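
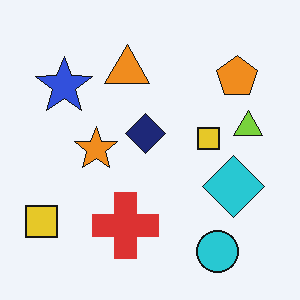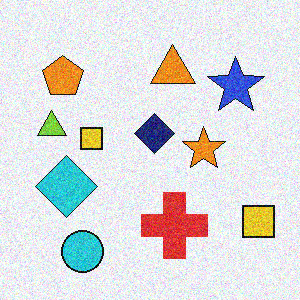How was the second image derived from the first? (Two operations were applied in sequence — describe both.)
It was degraded with moderate additive noise, then flipped horizontally (left ↔ right).

Random speckle covers the whole image, including the flat background. The lime triangle is in the right of the first image and the left of the second — shapes on opposite sides of the vertical midline have swapped in a mirror flip.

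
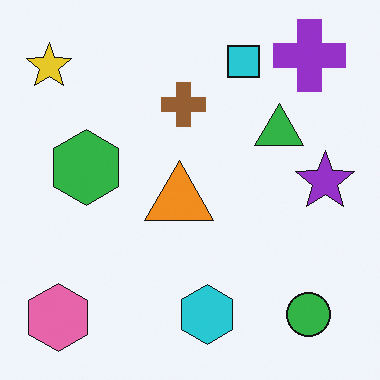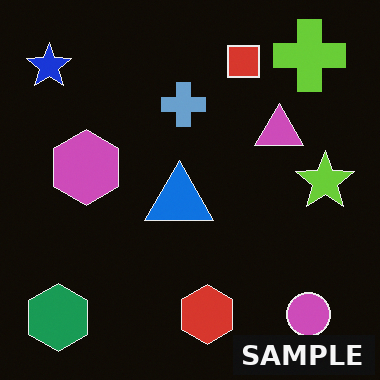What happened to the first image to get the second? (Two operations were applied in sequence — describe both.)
Color-inverted (negative), then watermarked with the text "SAMPLE" in the lower-right corner.

The light background has become dark and every shape's color is its complement — a photographic negative. A dark label reading "SAMPLE" appears in the lower-right corner.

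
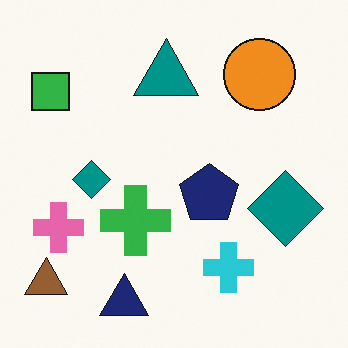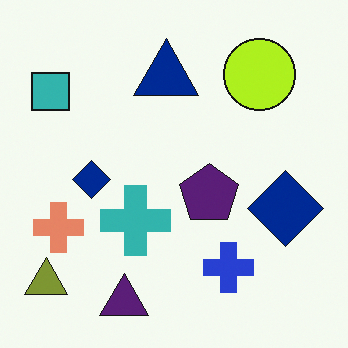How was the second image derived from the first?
This is the original image hue-shifted slightly.

Every shape's color has rotated by the same amount around the hue wheel — a uniform hue shift.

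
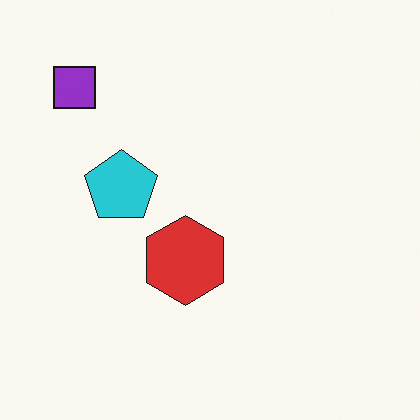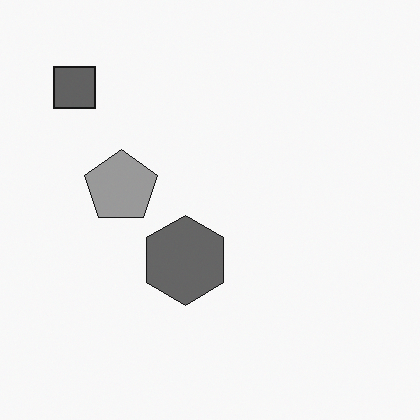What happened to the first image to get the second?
It was converted to grayscale.

All color is removed — every shape is now a shade of grey.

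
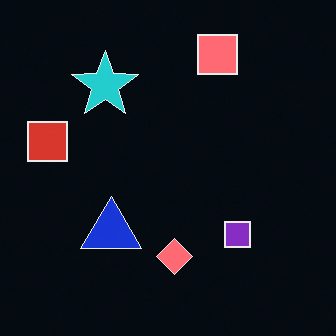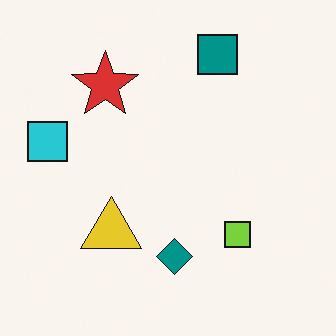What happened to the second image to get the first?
The first image is the second color-inverted (negative).

The light background has become dark and every shape's color is its complement — a photographic negative.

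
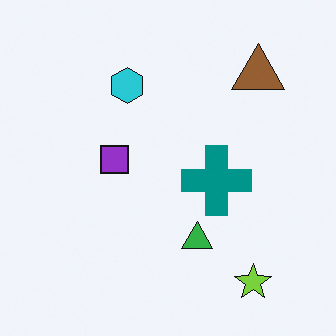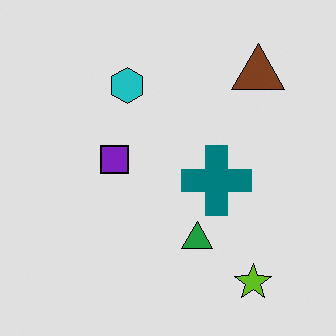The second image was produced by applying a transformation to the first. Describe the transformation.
It was moderately posterized.

Each flat color has snapped to a coarser quantized level — most visibly, the near-white background has dropped to a flat grey.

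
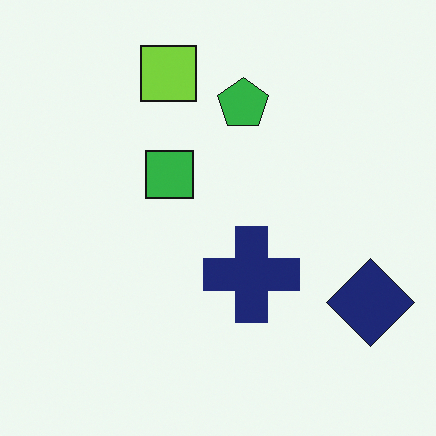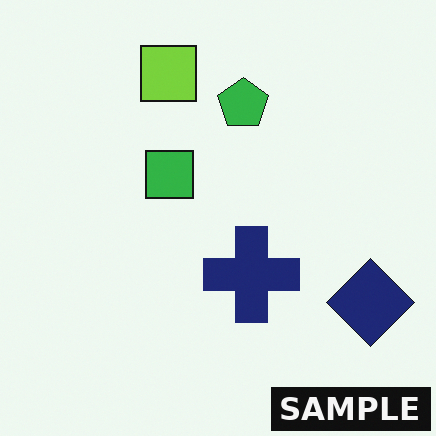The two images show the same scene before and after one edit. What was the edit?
It was watermarked with the text "SAMPLE" in the lower-right corner.

A dark label reading "SAMPLE" appears in the lower-right corner.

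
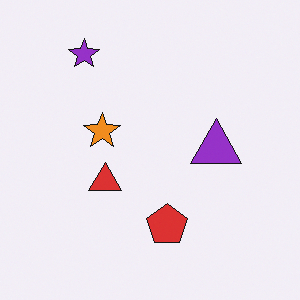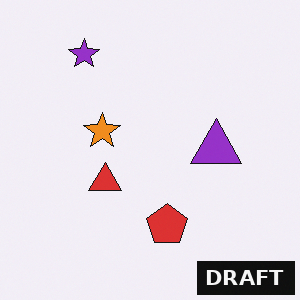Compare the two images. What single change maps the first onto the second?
This is the original image watermarked with the text "DRAFT" in the lower-right corner.

A dark label reading "DRAFT" appears in the lower-right corner.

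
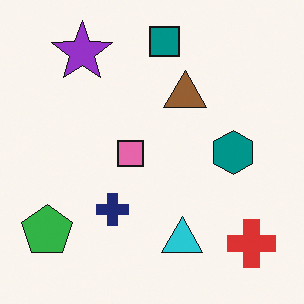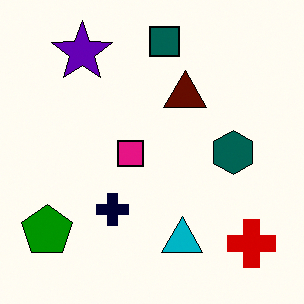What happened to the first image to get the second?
Boosted in contrast.

Tones are pushed away from mid-grey across the whole image — a global contrast change.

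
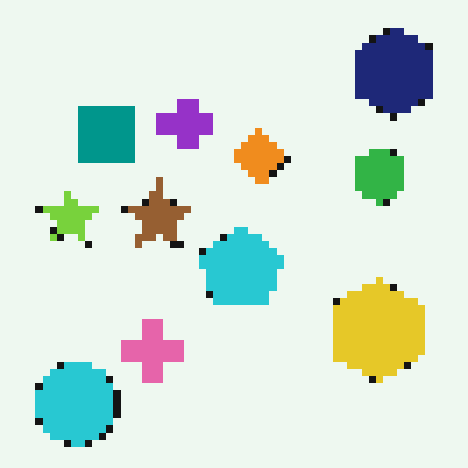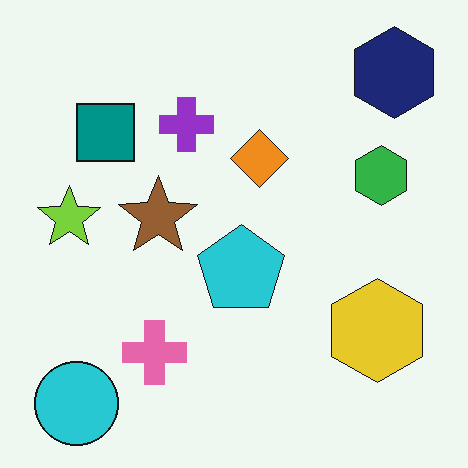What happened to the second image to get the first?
This is the original image moderately pixelated.

Shapes are reduced to large square blocks; fine edges and outlines are lost — a downscale-then-upscale (mosaic) effect.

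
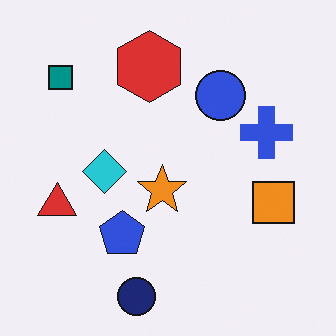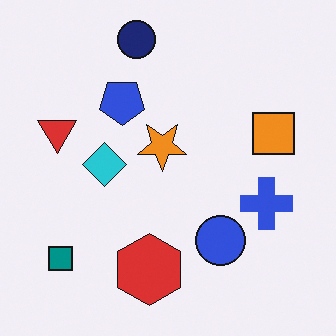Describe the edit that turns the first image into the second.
The image was flipped vertically (top ↔ bottom).

The navy circle is in the bottom of the first image and the top of the second — shapes on opposite sides of the horizontal midline have swapped in a mirror flip.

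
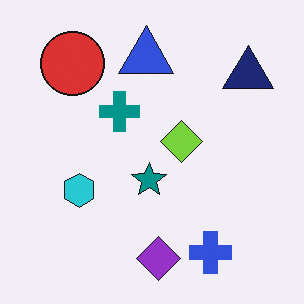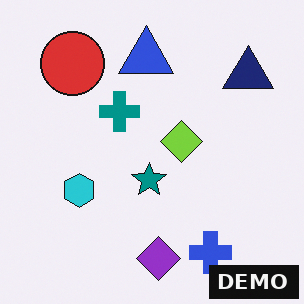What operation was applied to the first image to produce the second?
This is the original image watermarked with the text "DEMO" in the lower-right corner.

A dark label reading "DEMO" appears in the lower-right corner.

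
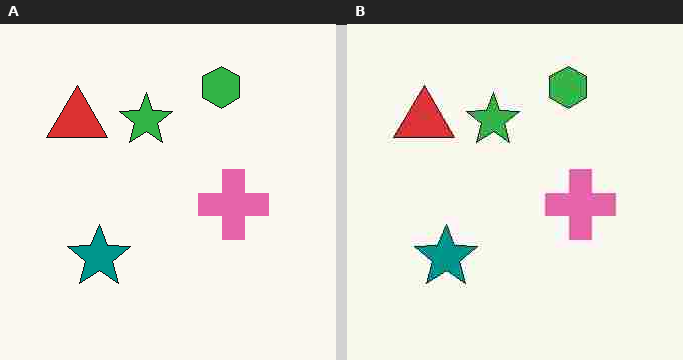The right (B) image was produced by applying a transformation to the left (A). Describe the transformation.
Degraded with heavy JPEG compression.

Blocky 8×8 compression artifacts appear around shape edges and the flat background shows ringing — characteristic JPEG degradation.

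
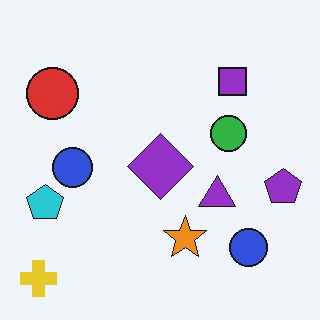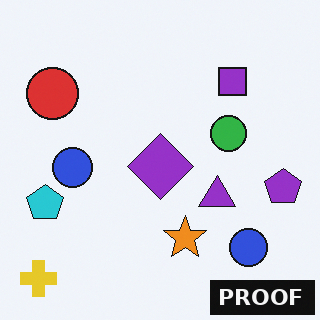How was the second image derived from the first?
It was watermarked with the text "PROOF" in the lower-right corner.

A dark label reading "PROOF" appears in the lower-right corner.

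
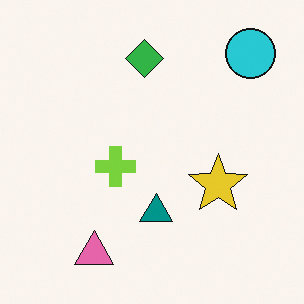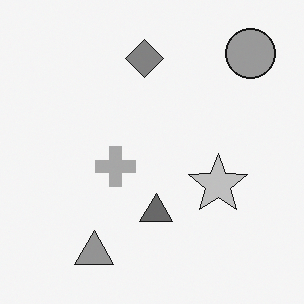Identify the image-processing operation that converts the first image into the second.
The image was converted to grayscale.

All color is removed — every shape is now a shade of grey.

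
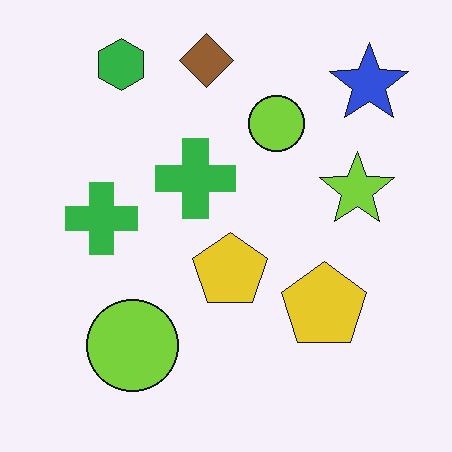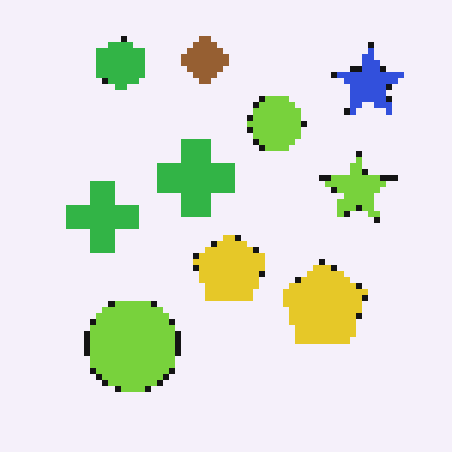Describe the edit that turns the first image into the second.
The transformation is: pixelated into visible square blocks.

Shapes are reduced to large square blocks; fine edges and outlines are lost — a downscale-then-upscale (mosaic) effect.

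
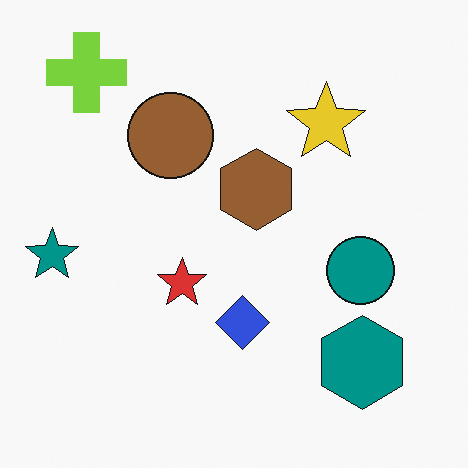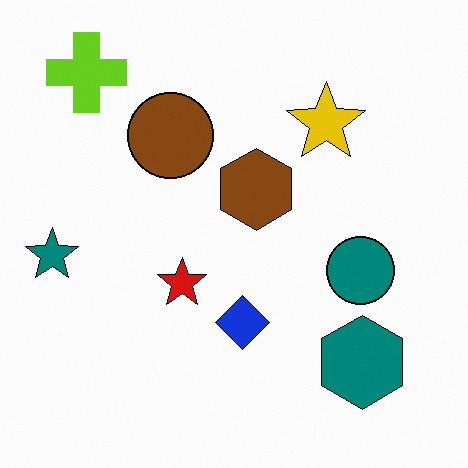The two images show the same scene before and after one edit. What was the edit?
The second image is the first given slightly increased contrast.

Tones are pushed away from mid-grey across the whole image — a global contrast change.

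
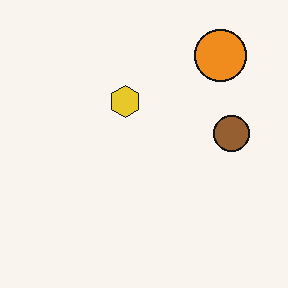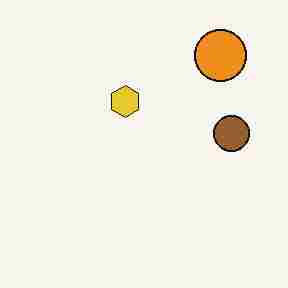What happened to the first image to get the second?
Degraded with heavy JPEG compression.

Blocky 8×8 compression artifacts appear around shape edges and the flat background shows ringing — characteristic JPEG degradation.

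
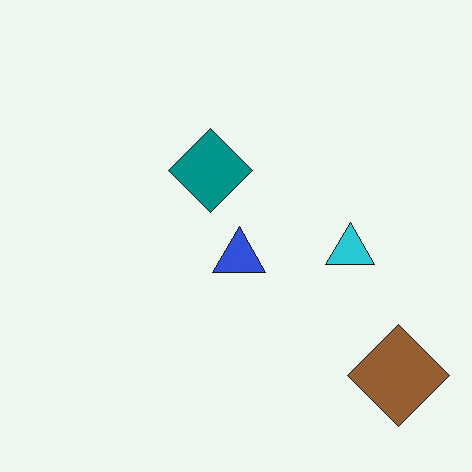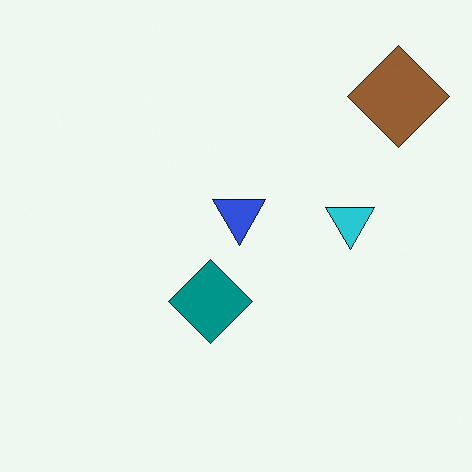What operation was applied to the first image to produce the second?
The second image is the first flipped vertically (top ↔ bottom).

The brown diamond is in the bottom-right of the first image and the top-right of the second — shapes on opposite sides of the horizontal midline have swapped in a mirror flip.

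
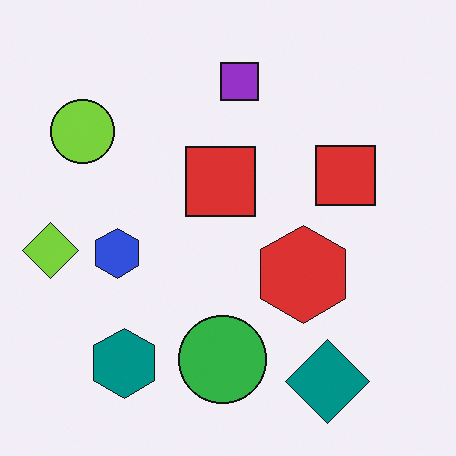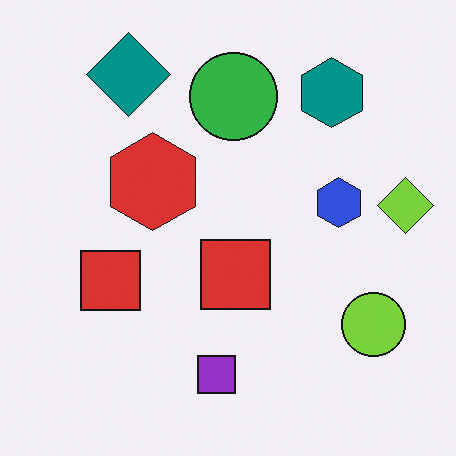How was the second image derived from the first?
This is the original image rotated 180°.

The teal diamond sits in the bottom-right of the first image and the top-left of the second — consistent with a whole-image 180° rotation.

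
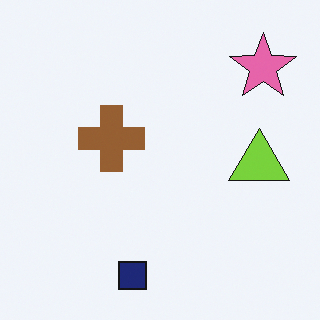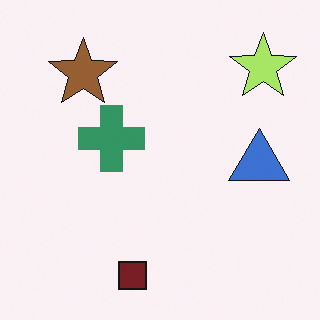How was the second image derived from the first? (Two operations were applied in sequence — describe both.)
It was hue-shifted through roughly a third of the color wheel, then overlaid with an additional brown star.

Every shape's color has rotated by the same amount around the hue wheel — a uniform hue shift. A brown star appears in the second image that is absent from the first.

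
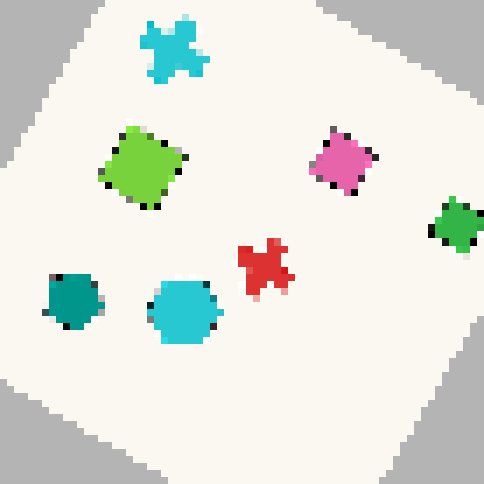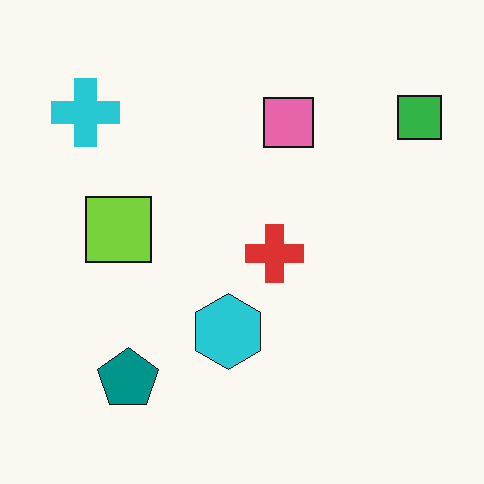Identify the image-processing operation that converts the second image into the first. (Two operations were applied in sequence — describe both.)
The transformation is: rotated clockwise by a large amount — several tens of degrees, then moderately pixelated.

Every shape is tilted by the same angle and the image corners show triangular fill wedges — a whole-image rotation by a non-right angle. Shapes are reduced to large square blocks; fine edges and outlines are lost — a downscale-then-upscale (mosaic) effect.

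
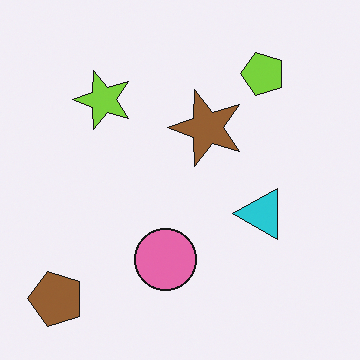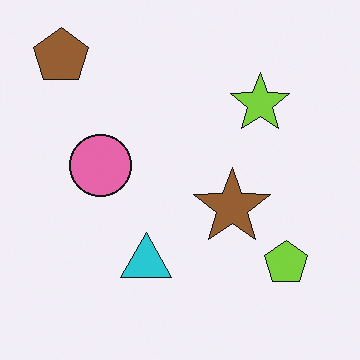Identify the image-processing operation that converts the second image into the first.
The transformation is: rotated 90° counter-clockwise.

The brown pentagon sits in the top-left of the second image and the bottom-left of the first — consistent with a whole-image 90° counter-clockwise rotation.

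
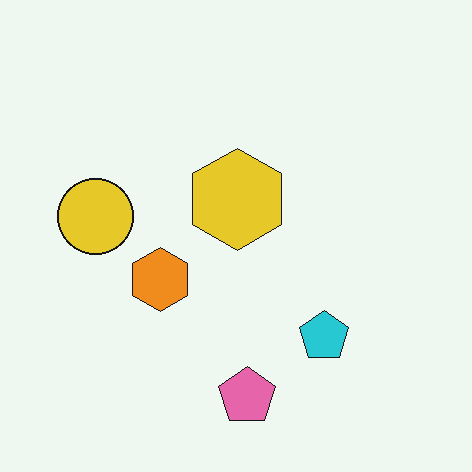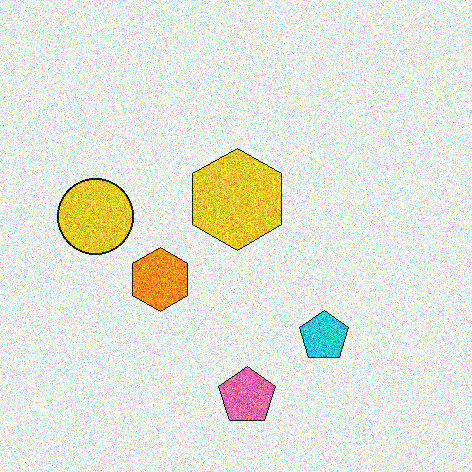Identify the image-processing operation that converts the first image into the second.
The image was degraded with a thick layer of grain.

Random speckle covers the whole image, including the flat background.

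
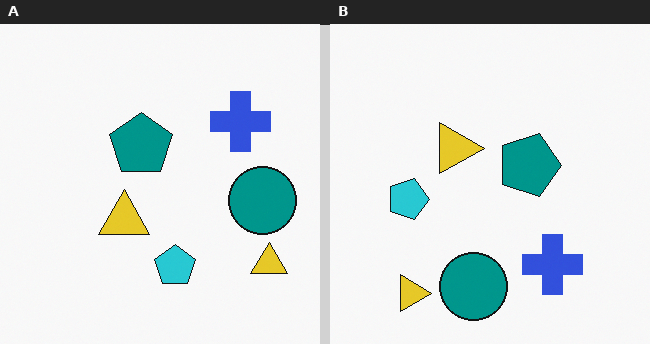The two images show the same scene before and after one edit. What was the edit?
Rotated 90° clockwise.

The teal circle sits in the right of the left (A) image and the bottom of the right (B) — consistent with a whole-image 90° clockwise rotation.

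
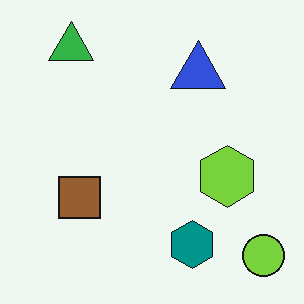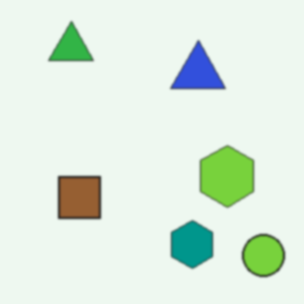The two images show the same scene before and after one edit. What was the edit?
The second image is the first lightly blurred.

Shape edges and outlines are uniformly softened across the whole image.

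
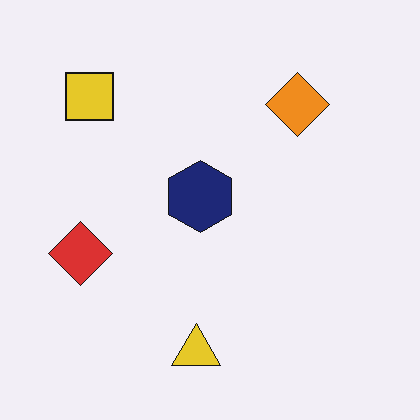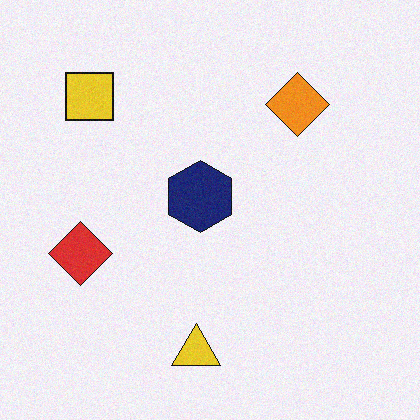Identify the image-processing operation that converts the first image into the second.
This is the original image degraded with a light layer of grain.

Random speckle covers the whole image, including the flat background.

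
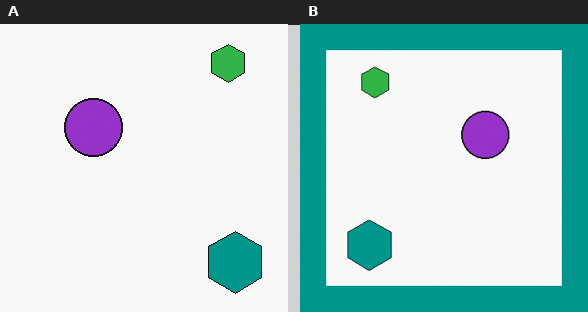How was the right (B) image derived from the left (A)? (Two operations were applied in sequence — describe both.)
The right (B) image is the left (A) flipped horizontally (left ↔ right), then framed with a teal border.

The teal hexagon is in the bottom-right of the left (A) image and the bottom-left of the right (B) — shapes on opposite sides of the vertical midline have swapped in a mirror flip. A solid teal frame runs around the edge of the right (B) image, with the content slightly shrunk inside it.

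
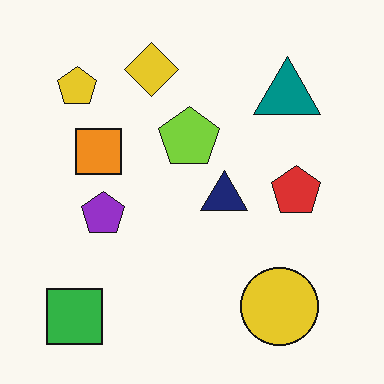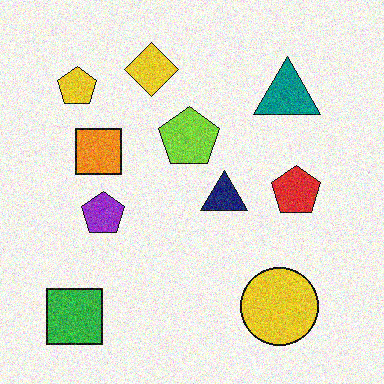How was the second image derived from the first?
The transformation is: degraded with visible gaussian noise.

Random speckle covers the whole image, including the flat background.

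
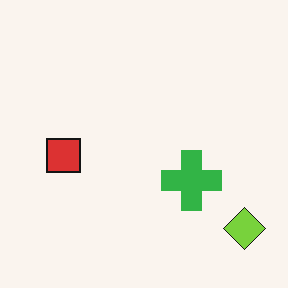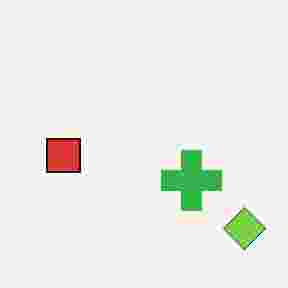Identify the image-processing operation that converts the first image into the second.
This is the original image degraded with heavy JPEG compression.

Blocky 8×8 compression artifacts appear around shape edges and the flat background shows ringing — characteristic JPEG degradation.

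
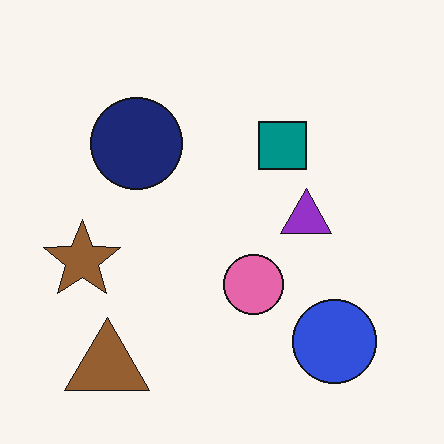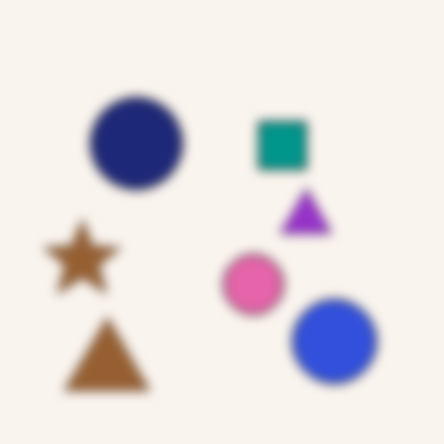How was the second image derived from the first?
The image was heavily blurred.

Shape edges and outlines are uniformly softened across the whole image.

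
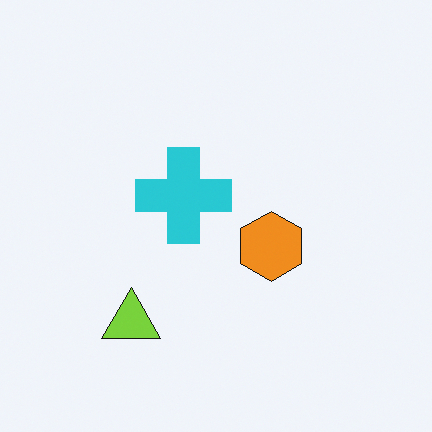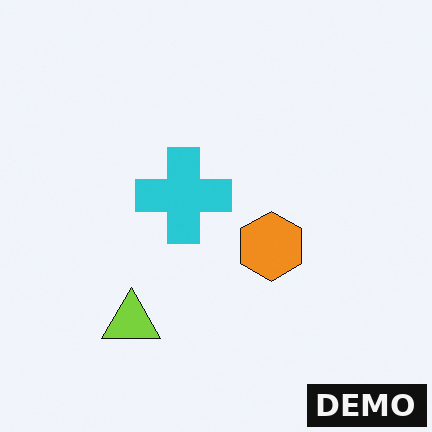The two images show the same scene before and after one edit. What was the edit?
The image was watermarked with the text "DEMO" in the lower-right corner.

A dark label reading "DEMO" appears in the lower-right corner.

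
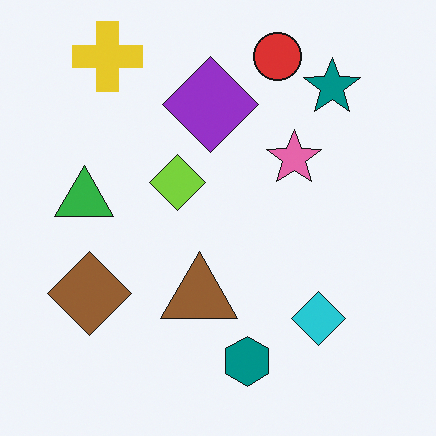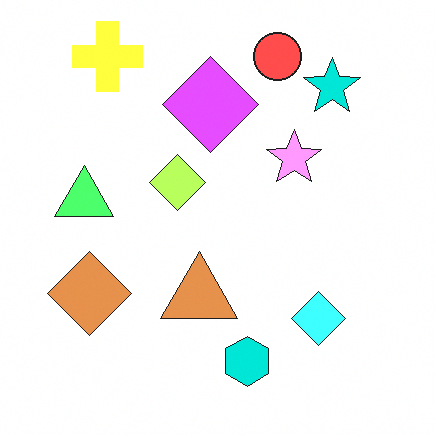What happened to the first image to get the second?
The transformation is: noticeably brightened.

Every pixel — background and shapes alike — is uniformly brightened.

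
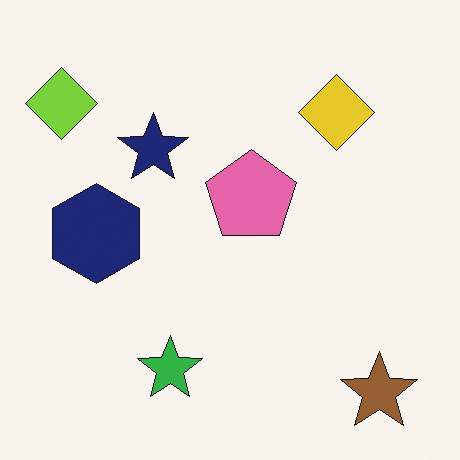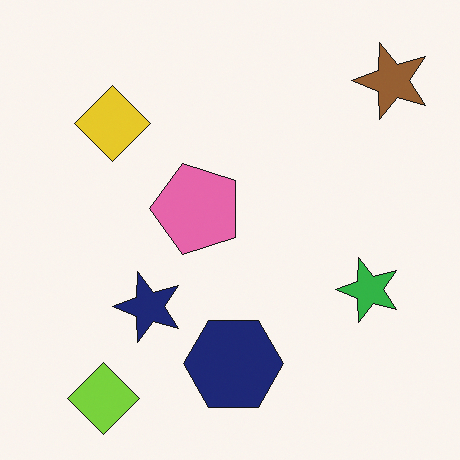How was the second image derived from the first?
Rotated 90° counter-clockwise.

The brown star sits in the bottom-right of the first image and the top-right of the second — consistent with a whole-image 90° counter-clockwise rotation.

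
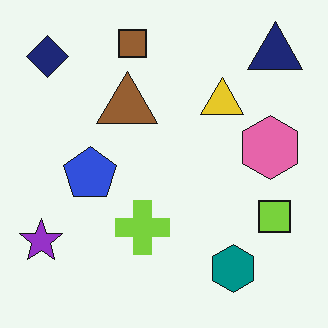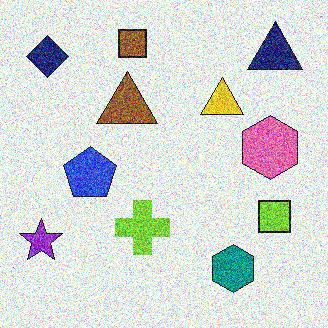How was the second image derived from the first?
Degraded with heavy additive noise.

Random speckle covers the whole image, including the flat background.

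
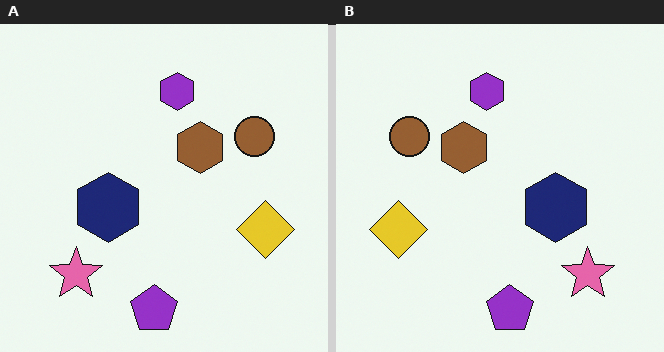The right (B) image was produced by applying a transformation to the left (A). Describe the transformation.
It was flipped horizontally (left ↔ right).

The yellow diamond is in the right of the left (A) image and the left of the right (B) — shapes on opposite sides of the vertical midline have swapped in a mirror flip.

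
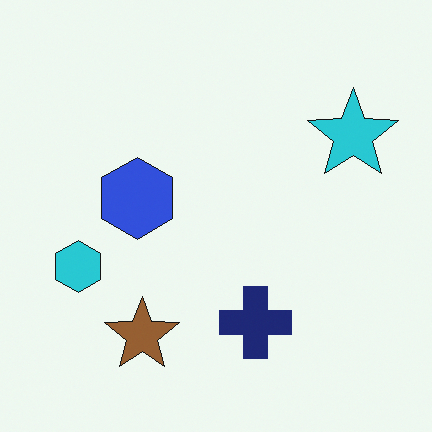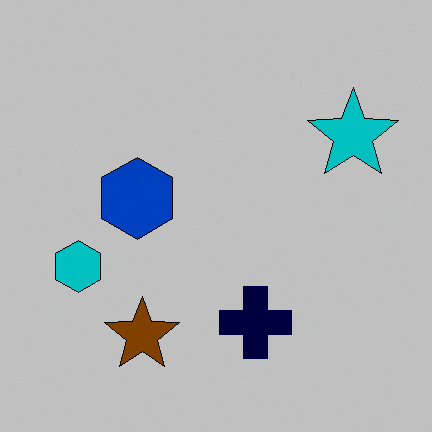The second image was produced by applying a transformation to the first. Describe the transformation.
The second image is the first aggressively posterized.

Each flat color has snapped to a coarser quantized level — most visibly, the near-white background has dropped to a flat grey.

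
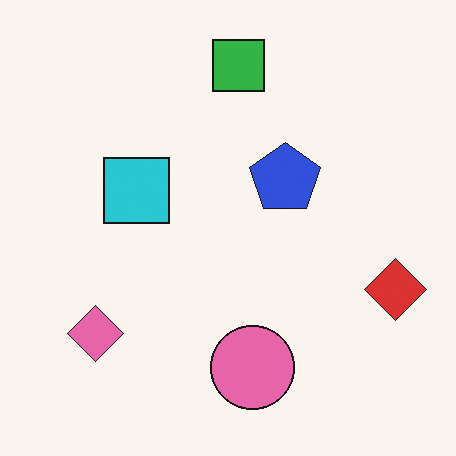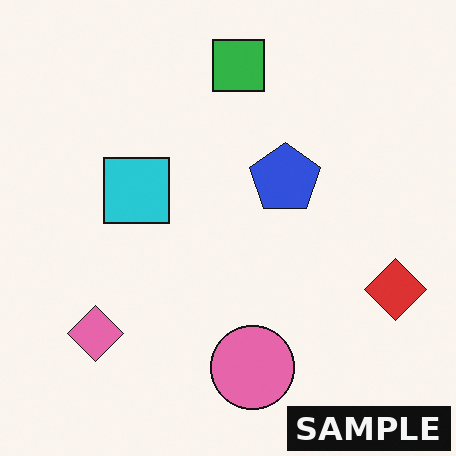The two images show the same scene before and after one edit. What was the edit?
The transformation is: watermarked with the text "SAMPLE" in the lower-right corner.

A dark label reading "SAMPLE" appears in the lower-right corner.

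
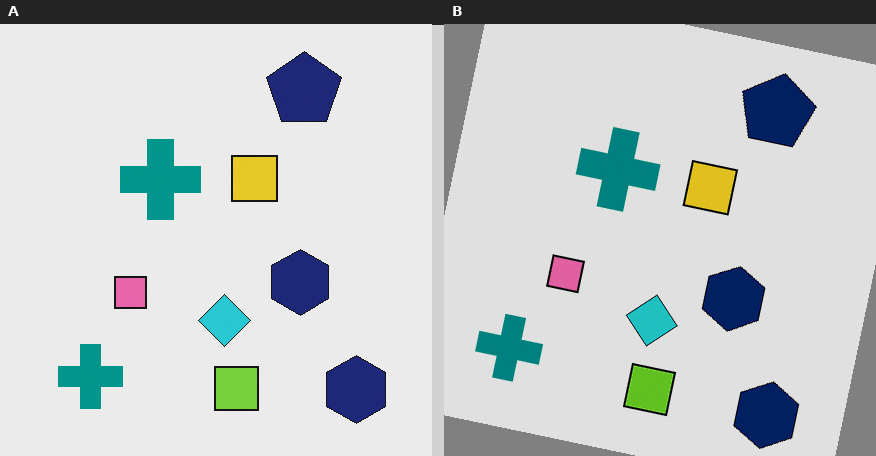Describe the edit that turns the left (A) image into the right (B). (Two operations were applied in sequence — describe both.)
The right (B) image is the left (A) rotated clockwise by a few degrees, then moderately posterized.

Every shape is tilted by the same angle and the image corners show triangular fill wedges — a whole-image rotation by a non-right angle. Each flat color has snapped to a coarser quantized level — most visibly, the near-white background has dropped to a flat grey.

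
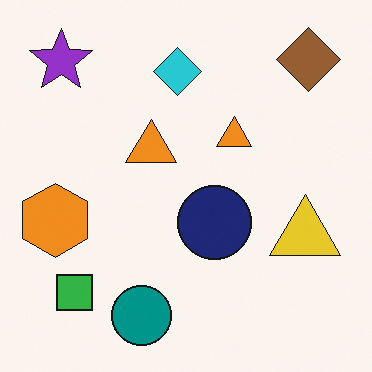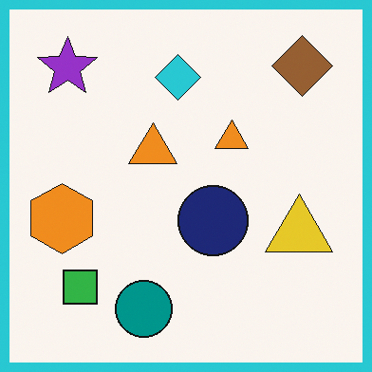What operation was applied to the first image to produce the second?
It was framed with a cyan border.

A solid cyan frame runs around the edge of the second image, with the content slightly shrunk inside it.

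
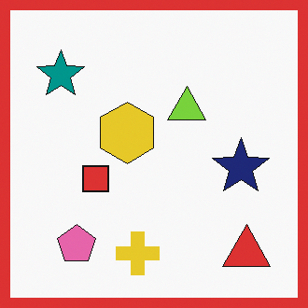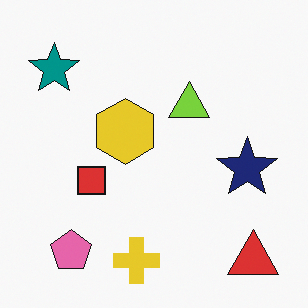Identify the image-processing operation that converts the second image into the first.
The first image is the second framed with a red border.

A solid red frame runs around the edge of the first image, with the content slightly shrunk inside it.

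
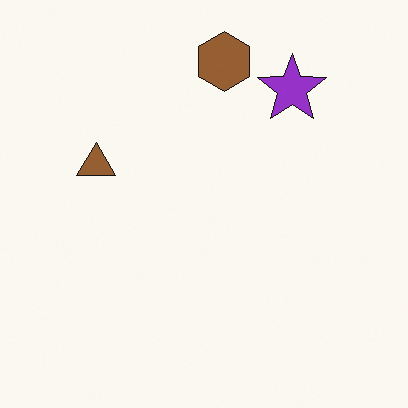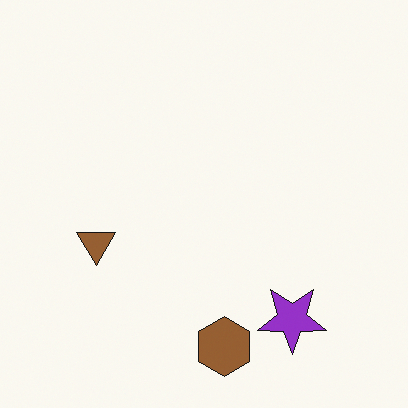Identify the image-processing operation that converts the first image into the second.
This is the original image flipped vertically (top ↔ bottom).

The brown hexagon is in the top of the first image and the bottom of the second — shapes on opposite sides of the horizontal midline have swapped in a mirror flip.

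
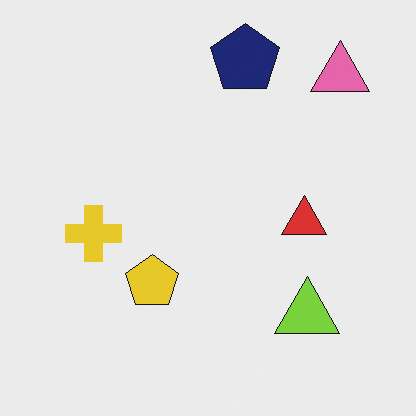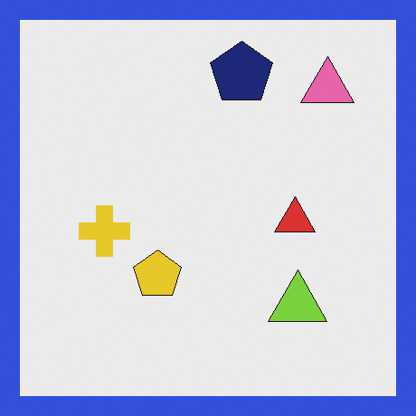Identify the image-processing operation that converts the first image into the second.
The second image is the first framed with a blue border.

A solid blue frame runs around the edge of the second image, with the content slightly shrunk inside it.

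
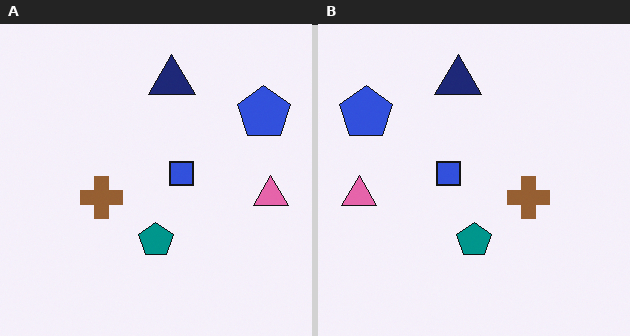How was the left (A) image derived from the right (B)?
The transformation is: flipped horizontally (left ↔ right).

The pink triangle is in the left of the right (B) image and the right of the left (A) — shapes on opposite sides of the vertical midline have swapped in a mirror flip.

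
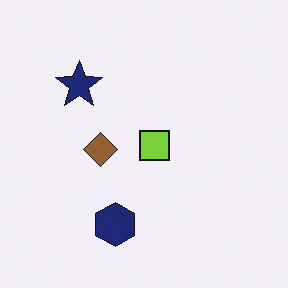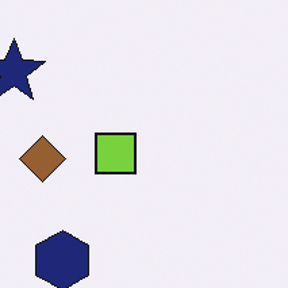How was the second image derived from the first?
The image was cropped slightly and scaled back up.

The visible shapes are larger and the field of view is narrower; shapes near the original edges may be partly or wholly outside the frame — a crop-and-rescale.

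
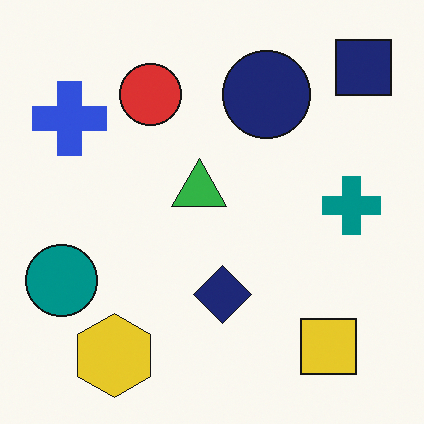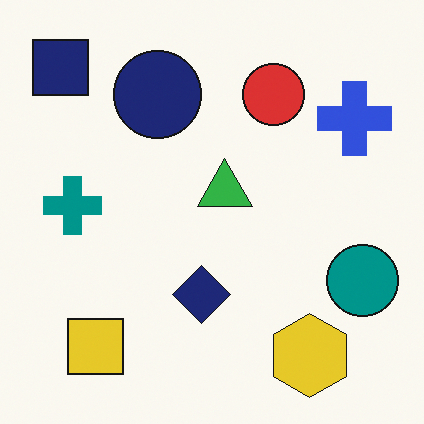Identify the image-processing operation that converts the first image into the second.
Flipped horizontally (left ↔ right).

The teal circle is in the left of the first image and the right of the second — shapes on opposite sides of the vertical midline have swapped in a mirror flip.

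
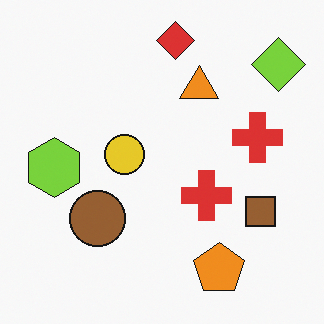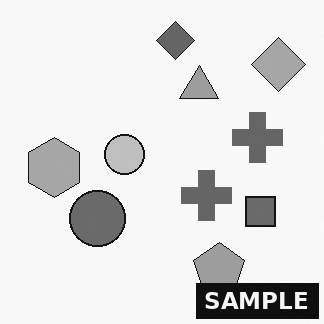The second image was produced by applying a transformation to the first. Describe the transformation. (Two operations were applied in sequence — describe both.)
The image was converted to grayscale, then watermarked with the text "SAMPLE" in the lower-right corner.

All color is removed — every shape is now a shade of grey. A dark label reading "SAMPLE" appears in the lower-right corner.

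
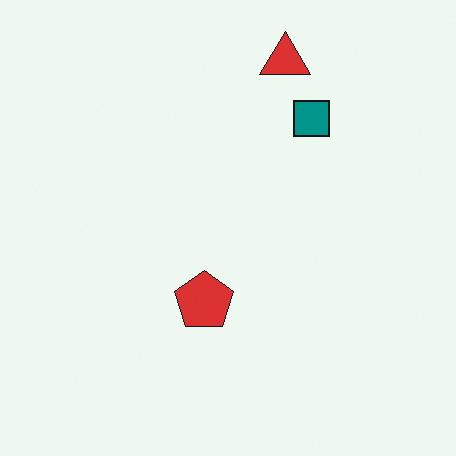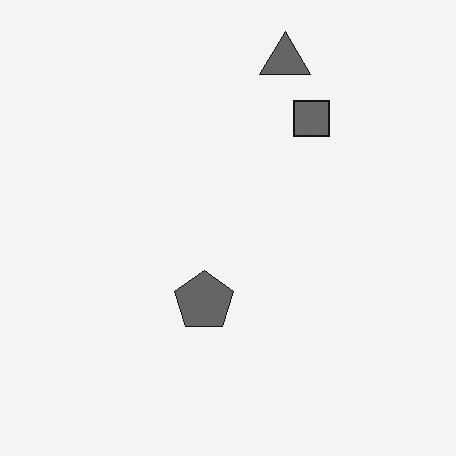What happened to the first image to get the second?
The transformation is: converted to grayscale.

All color is removed — every shape is now a shade of grey.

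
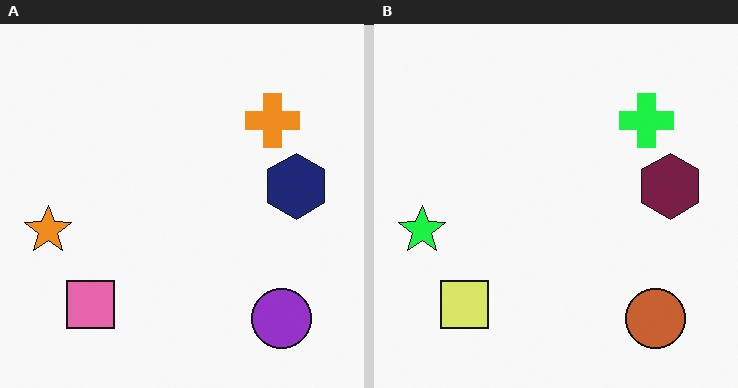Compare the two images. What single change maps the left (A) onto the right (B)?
This is the original image hue-shifted by a moderate amount.

Every shape's color has rotated by the same amount around the hue wheel — a uniform hue shift.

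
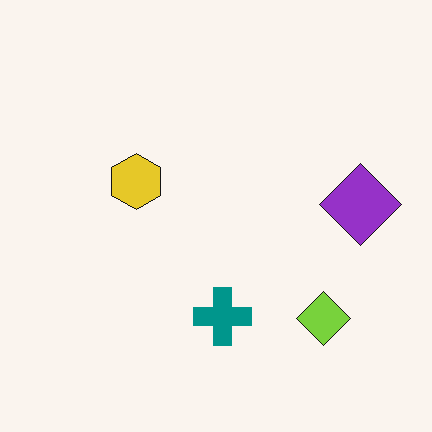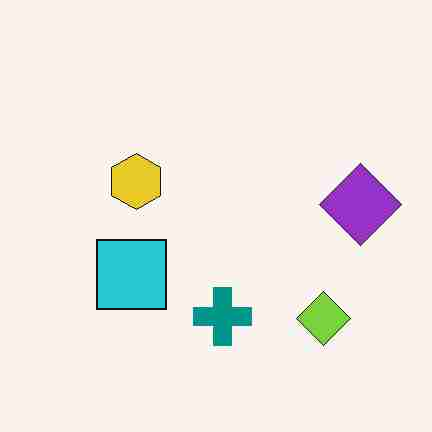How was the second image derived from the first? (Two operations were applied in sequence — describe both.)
This is the original image heavily JPEG-compressed with obvious blocking artifacts, then overlaid with an additional cyan square.

Blocky 8×8 compression artifacts appear around shape edges and the flat background shows ringing — characteristic JPEG degradation. A cyan square appears in the second image that is absent from the first.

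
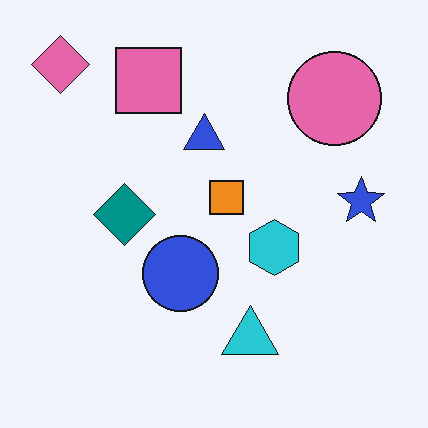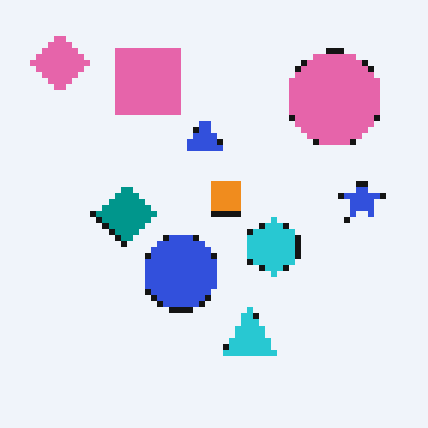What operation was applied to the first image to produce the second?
The image was pixelated into visible square blocks.

Shapes are reduced to large square blocks; fine edges and outlines are lost — a downscale-then-upscale (mosaic) effect.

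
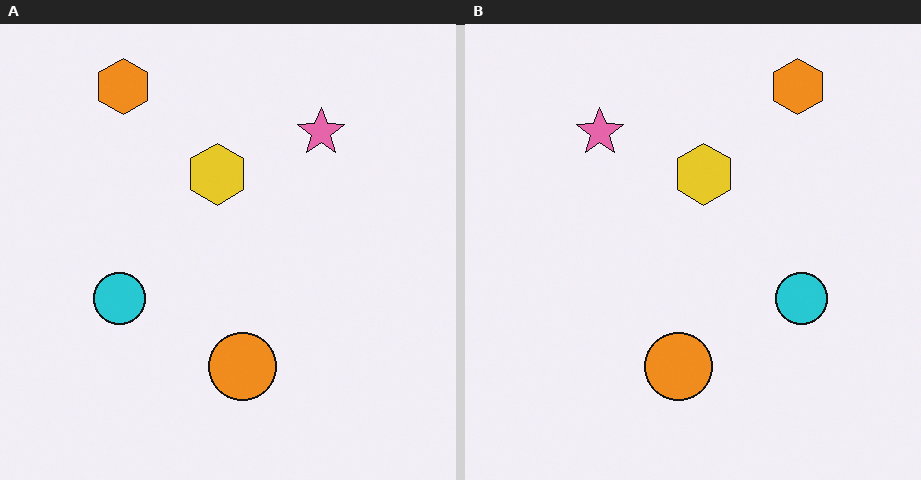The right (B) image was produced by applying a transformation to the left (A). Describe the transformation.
The transformation is: flipped horizontally (left ↔ right).

The cyan circle is in the left of the left (A) image and the right of the right (B) — shapes on opposite sides of the vertical midline have swapped in a mirror flip.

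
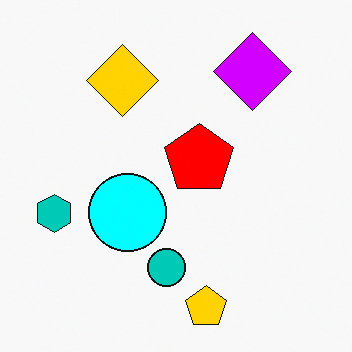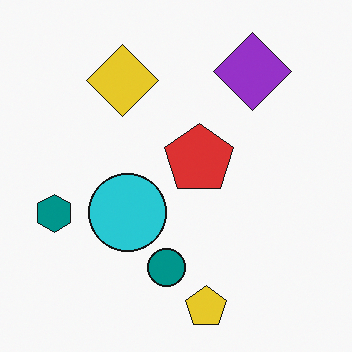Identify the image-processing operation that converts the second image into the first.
Made much more vivid (saturation change).

All colors are more vivid — a global saturation change.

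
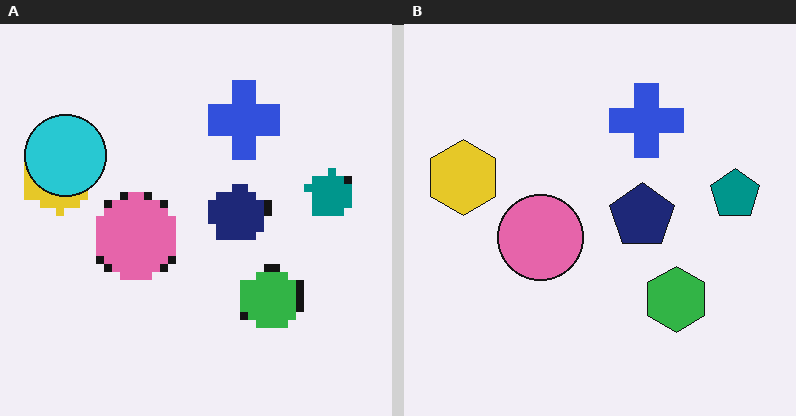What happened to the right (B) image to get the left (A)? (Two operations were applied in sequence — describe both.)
It was moderately pixelated, then overlaid with an additional cyan circle.

Shapes are reduced to large square blocks; fine edges and outlines are lost — a downscale-then-upscale (mosaic) effect. A cyan circle appears in the left (A) image that is absent from the right (B).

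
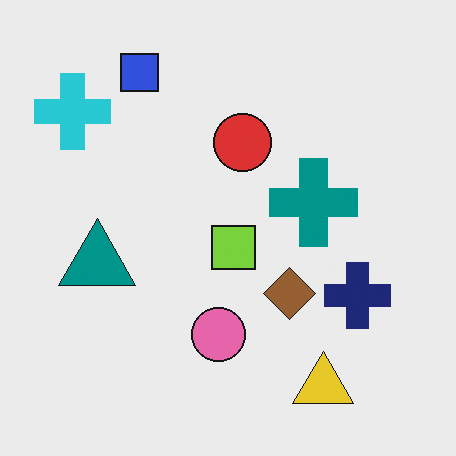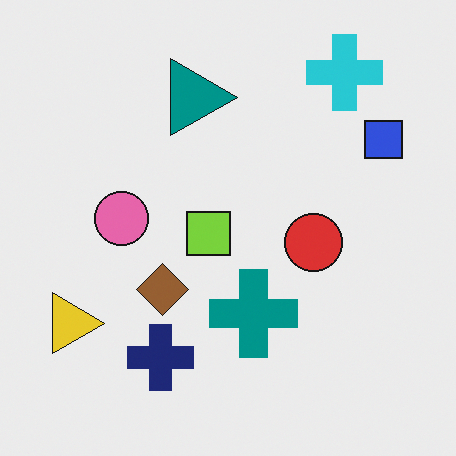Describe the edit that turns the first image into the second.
It was rotated 90° clockwise.

The cyan cross sits in the top-left of the first image and the top-right of the second — consistent with a whole-image 90° clockwise rotation.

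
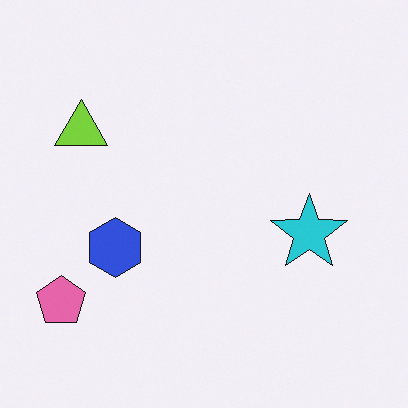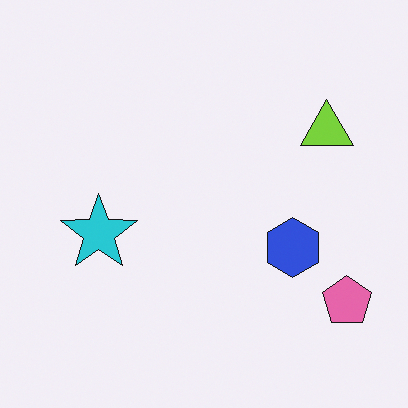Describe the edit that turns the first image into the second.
The second image is the first flipped horizontally (left ↔ right).

The pink pentagon is in the bottom-left of the first image and the bottom-right of the second — shapes on opposite sides of the vertical midline have swapped in a mirror flip.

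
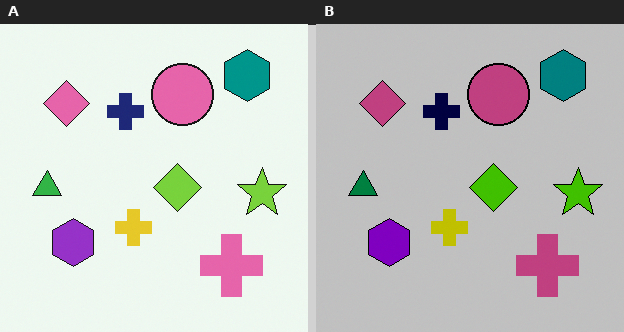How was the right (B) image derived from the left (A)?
The transformation is: heavily posterized to just a handful of flat colors.

Each flat color has snapped to a coarser quantized level — most visibly, the near-white background has dropped to a flat grey.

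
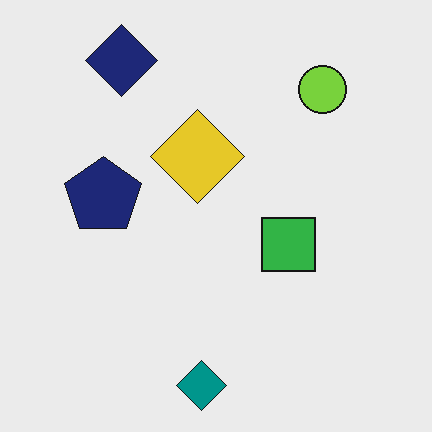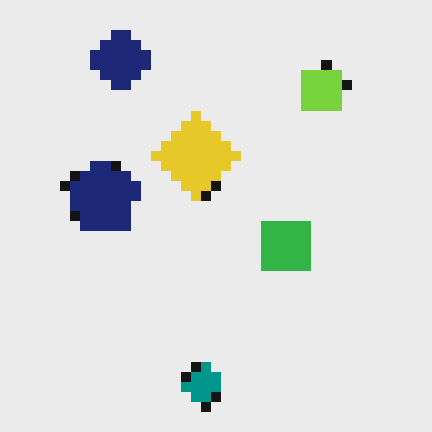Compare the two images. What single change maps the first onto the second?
The image was coarsely pixelated.

Shapes are reduced to large square blocks; fine edges and outlines are lost — a downscale-then-upscale (mosaic) effect.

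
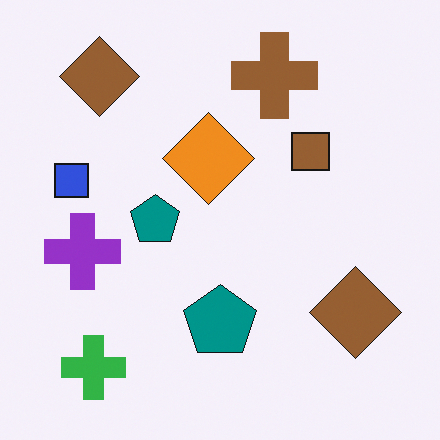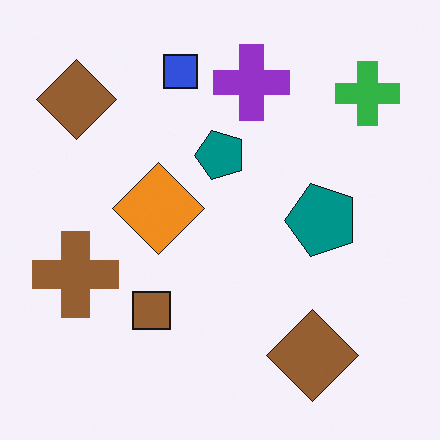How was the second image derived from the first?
This is the original image transposed (reflected across the top-left ↔ bottom-right diagonal).

Shapes have swapped their row and column positions — what was in the top-right is now in the bottom-left — a diagonal reflection.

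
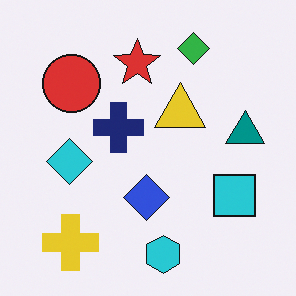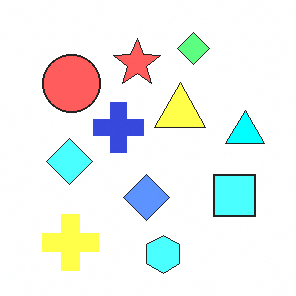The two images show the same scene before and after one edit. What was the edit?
The transformation is: brightened a lot.

Every pixel — background and shapes alike — is uniformly brightened.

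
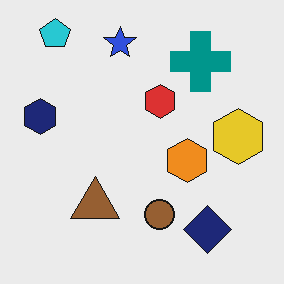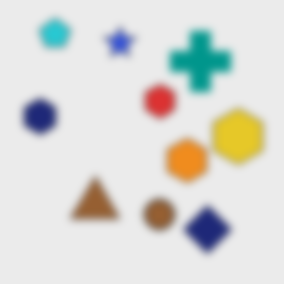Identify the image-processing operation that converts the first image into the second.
Moderately blurred.

Shape edges and outlines are uniformly softened across the whole image.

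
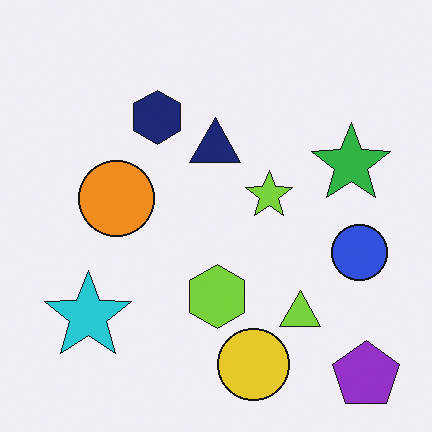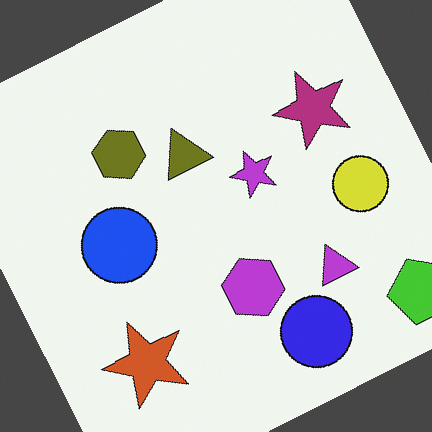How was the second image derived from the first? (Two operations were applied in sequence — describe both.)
The image was rotated counter-clockwise by a clearly visible amount, then hue-shifted by a large amount.

Every shape is tilted by the same angle and the image corners show triangular fill wedges — a whole-image rotation by a non-right angle. Every shape's color has rotated by the same amount around the hue wheel — a uniform hue shift.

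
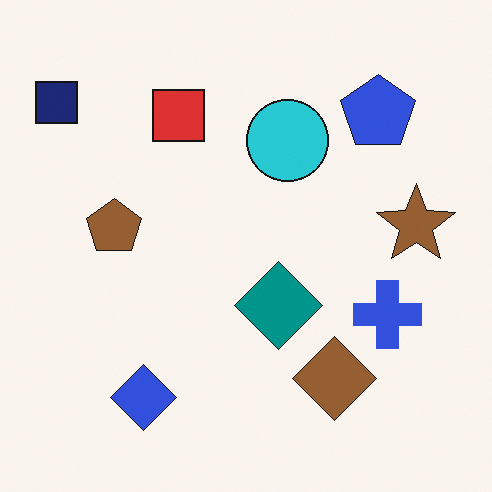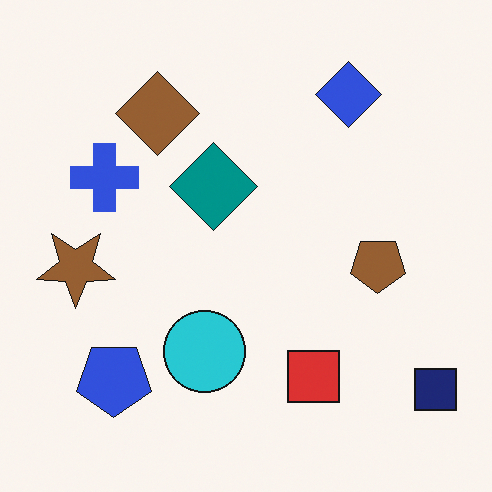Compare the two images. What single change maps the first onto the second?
The second image is the first rotated 180°.

The navy square sits in the top-left of the first image and the bottom-right of the second — consistent with a whole-image 180° rotation.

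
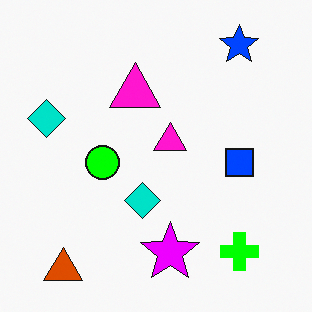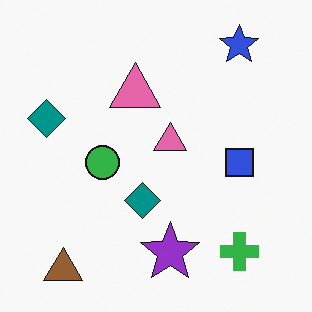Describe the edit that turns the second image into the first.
The first image is the second heavily oversaturated.

All colors are more vivid — a global saturation change.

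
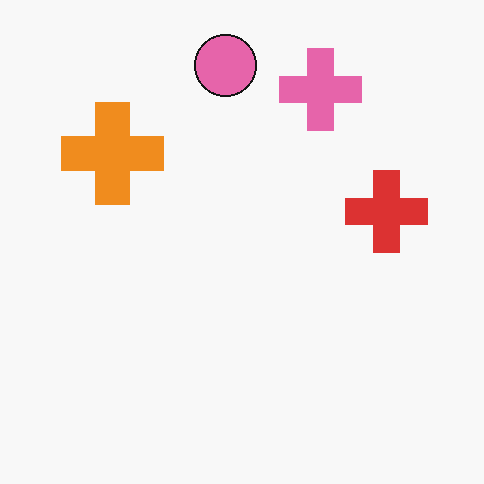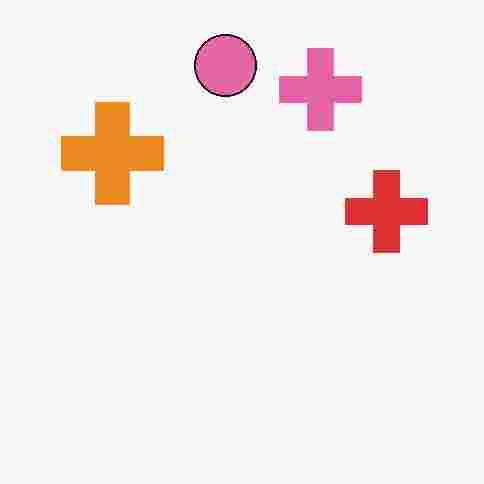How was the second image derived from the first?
The second image is the first degraded with heavy JPEG compression.

Blocky 8×8 compression artifacts appear around shape edges and the flat background shows ringing — characteristic JPEG degradation.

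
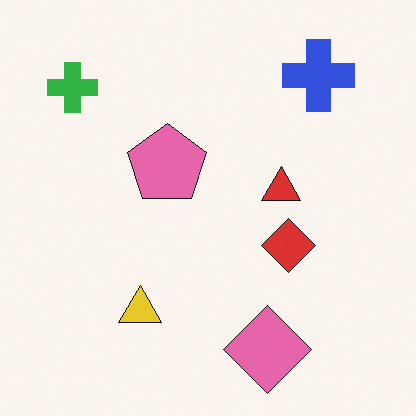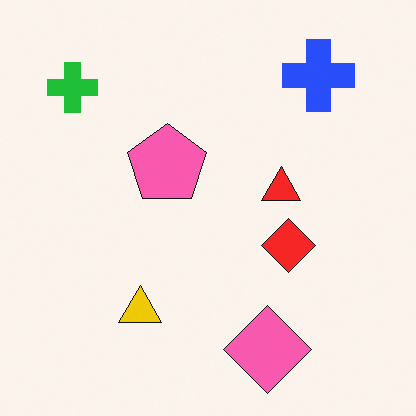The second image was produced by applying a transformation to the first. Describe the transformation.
Slightly oversaturated.

All colors are more vivid — a global saturation change.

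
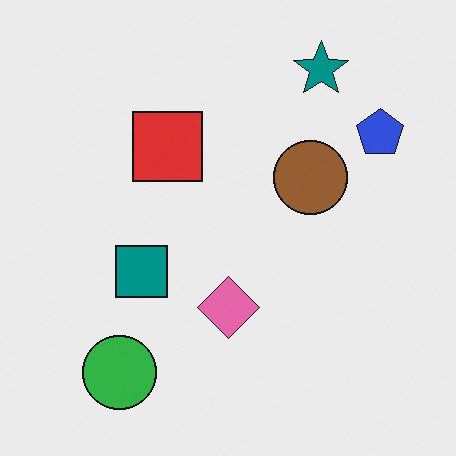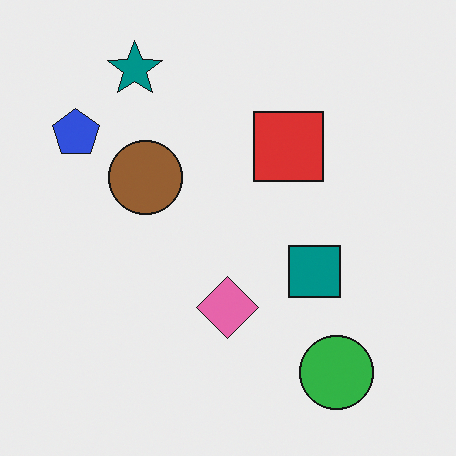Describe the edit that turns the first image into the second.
The second image is the first flipped horizontally (left ↔ right).

The blue pentagon is in the top-right of the first image and the top-left of the second — shapes on opposite sides of the vertical midline have swapped in a mirror flip.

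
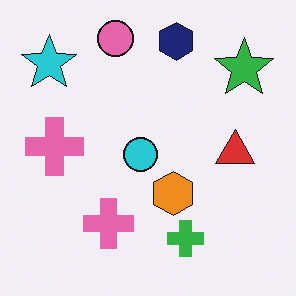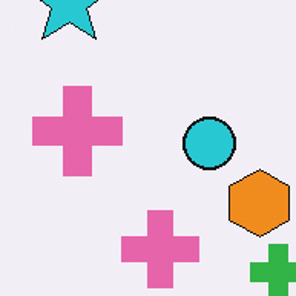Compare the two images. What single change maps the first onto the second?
This is the original image cropped to a modestly smaller region and rescaled.

The visible shapes are larger and the field of view is narrower; shapes near the original edges may be partly or wholly outside the frame — a crop-and-rescale.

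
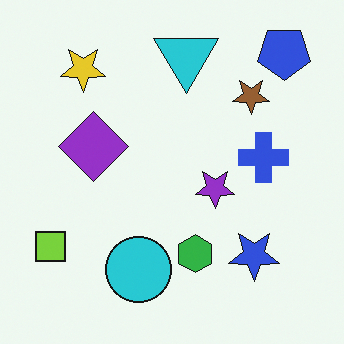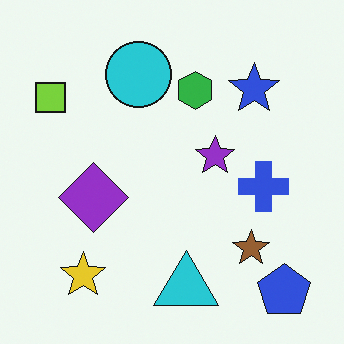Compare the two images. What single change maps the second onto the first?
It was flipped vertically (top ↔ bottom).

The blue pentagon is in the bottom-right of the second image and the top-right of the first — shapes on opposite sides of the horizontal midline have swapped in a mirror flip.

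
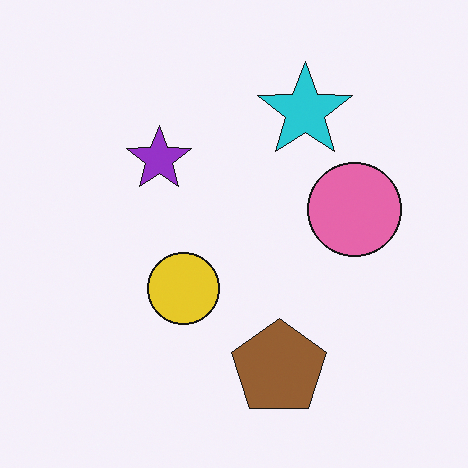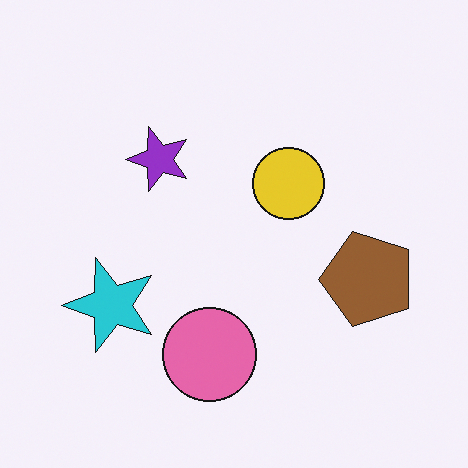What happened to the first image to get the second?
The transformation is: transposed (reflected across the top-left ↔ bottom-right diagonal).

Shapes have swapped their row and column positions — what was in the top-right is now in the bottom-left — a diagonal reflection.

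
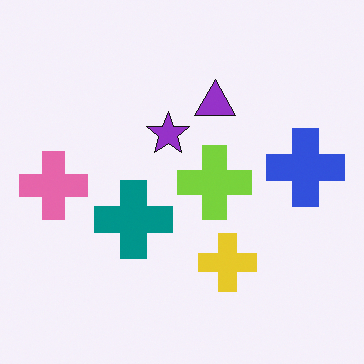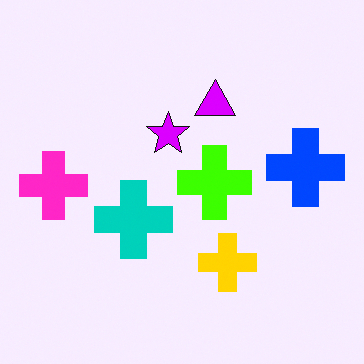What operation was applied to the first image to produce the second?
The second image is the first made much more vivid (saturation change).

All colors are more vivid — a global saturation change.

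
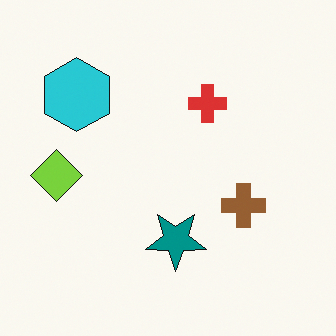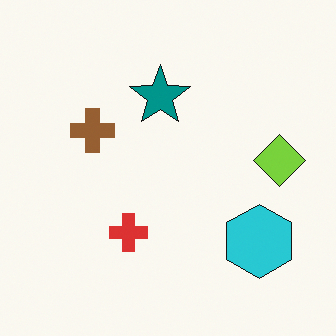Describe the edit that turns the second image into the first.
Rotated 180°.

The cyan hexagon sits in the bottom-right of the second image and the top-left of the first — consistent with a whole-image 180° rotation.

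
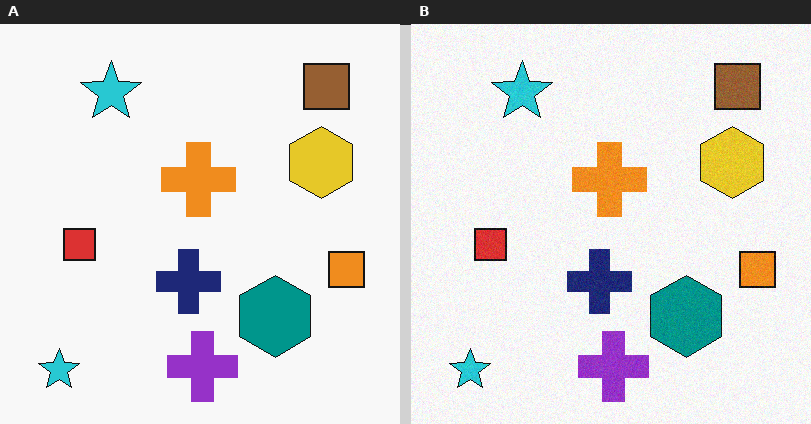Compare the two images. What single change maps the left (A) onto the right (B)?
This is the original image degraded with a light layer of grain.

Random speckle covers the whole image, including the flat background.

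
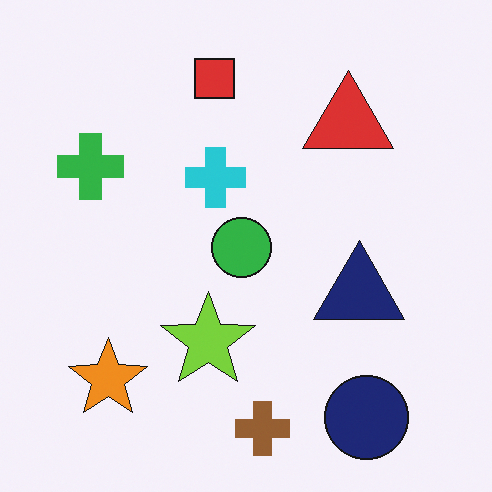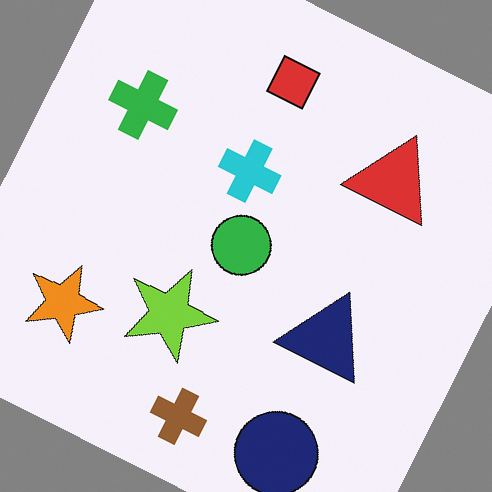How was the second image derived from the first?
The image was rotated clockwise by a clearly visible amount.

Every shape is tilted by the same angle and the image corners show triangular fill wedges — a whole-image rotation by a non-right angle.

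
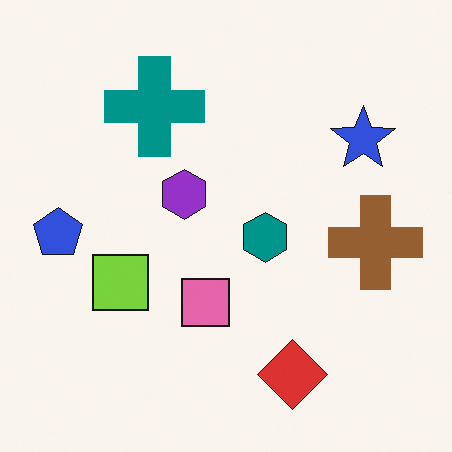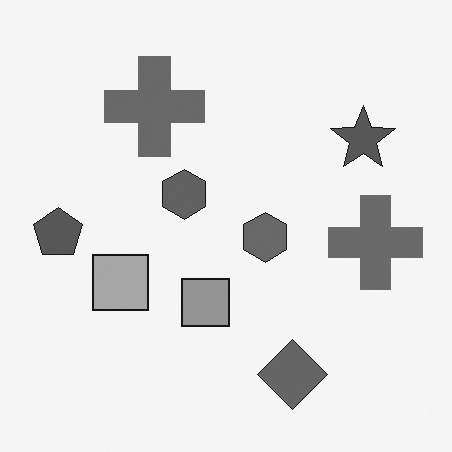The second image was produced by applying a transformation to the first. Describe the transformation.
It was converted to grayscale.

All color is removed — every shape is now a shade of grey.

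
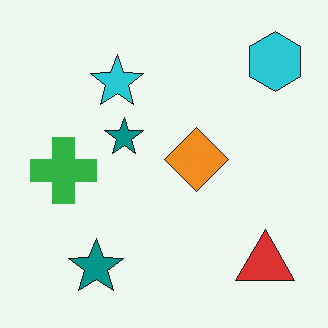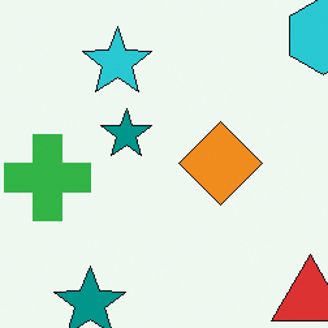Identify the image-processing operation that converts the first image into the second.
The image was cropped slightly and scaled back up.

The visible shapes are larger and the field of view is narrower; shapes near the original edges may be partly or wholly outside the frame — a crop-and-rescale.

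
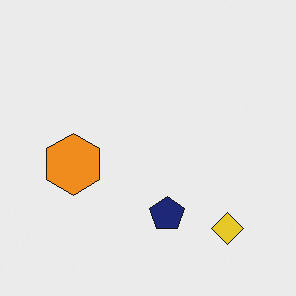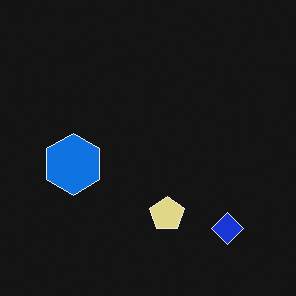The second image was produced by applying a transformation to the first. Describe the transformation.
It was color-inverted (negative).

The light background has become dark and every shape's color is its complement — a photographic negative.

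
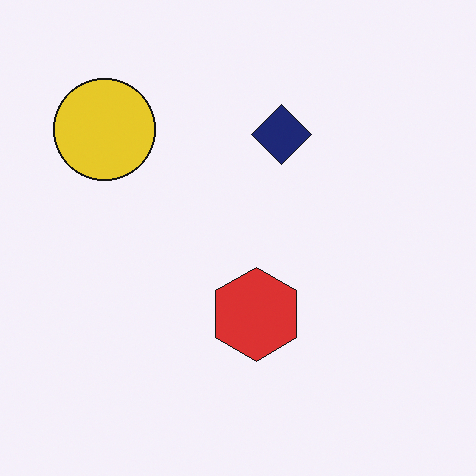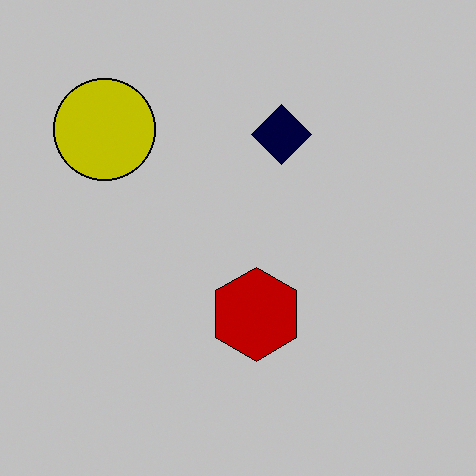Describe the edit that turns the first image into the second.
Aggressively posterized.

Each flat color has snapped to a coarser quantized level — most visibly, the near-white background has dropped to a flat grey.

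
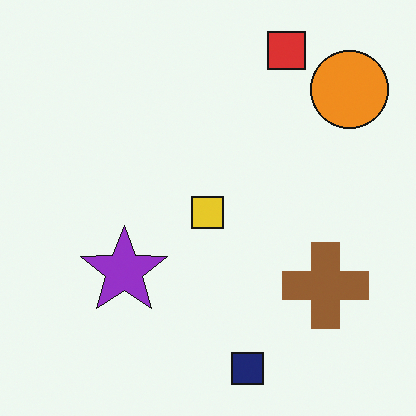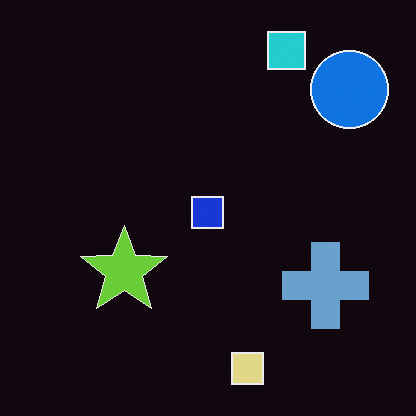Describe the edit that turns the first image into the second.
The second image is the first color-inverted (negative).

The light background has become dark and every shape's color is its complement — a photographic negative.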